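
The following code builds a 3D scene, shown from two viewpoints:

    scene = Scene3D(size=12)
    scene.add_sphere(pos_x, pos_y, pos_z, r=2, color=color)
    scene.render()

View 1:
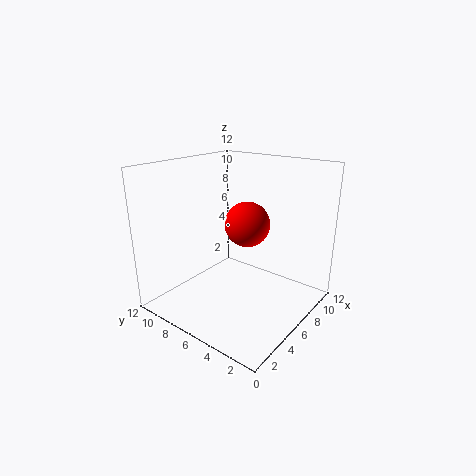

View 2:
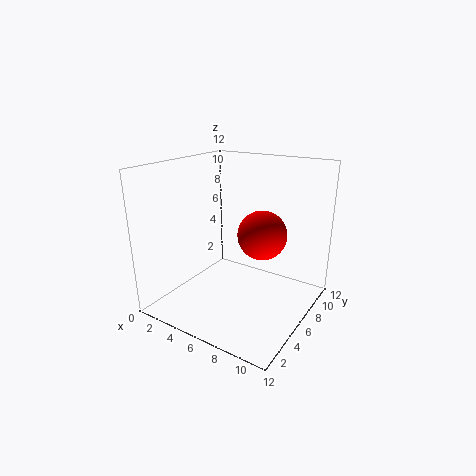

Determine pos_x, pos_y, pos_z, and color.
pos_x = 8, pos_y = 6.5, pos_z = 6.5, color = 'red'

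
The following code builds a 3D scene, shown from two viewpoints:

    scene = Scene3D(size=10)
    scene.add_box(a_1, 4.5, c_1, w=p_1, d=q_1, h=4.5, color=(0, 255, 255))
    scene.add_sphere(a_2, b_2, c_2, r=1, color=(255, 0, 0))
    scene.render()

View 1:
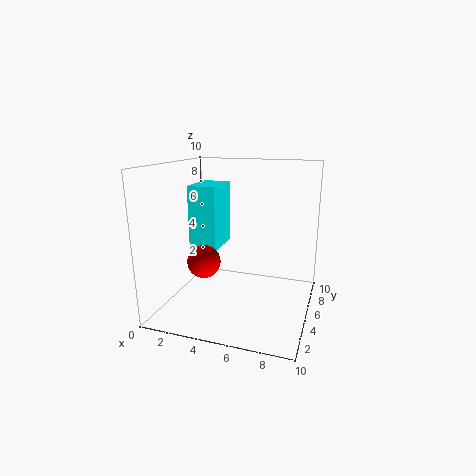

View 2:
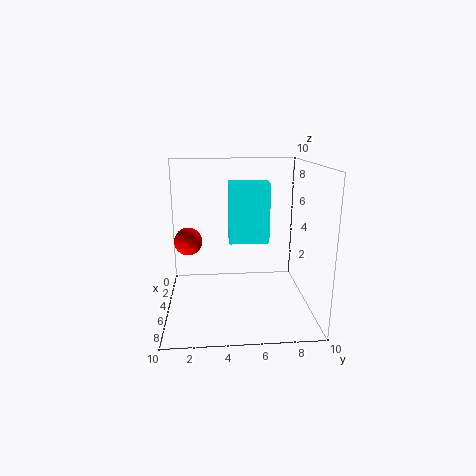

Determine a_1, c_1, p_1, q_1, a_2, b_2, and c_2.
a_1 = 1.5; c_1 = 4; p_1 = 2; q_1 = 3; a_2 = 4; b_2 = 1.5; c_2 = 4.5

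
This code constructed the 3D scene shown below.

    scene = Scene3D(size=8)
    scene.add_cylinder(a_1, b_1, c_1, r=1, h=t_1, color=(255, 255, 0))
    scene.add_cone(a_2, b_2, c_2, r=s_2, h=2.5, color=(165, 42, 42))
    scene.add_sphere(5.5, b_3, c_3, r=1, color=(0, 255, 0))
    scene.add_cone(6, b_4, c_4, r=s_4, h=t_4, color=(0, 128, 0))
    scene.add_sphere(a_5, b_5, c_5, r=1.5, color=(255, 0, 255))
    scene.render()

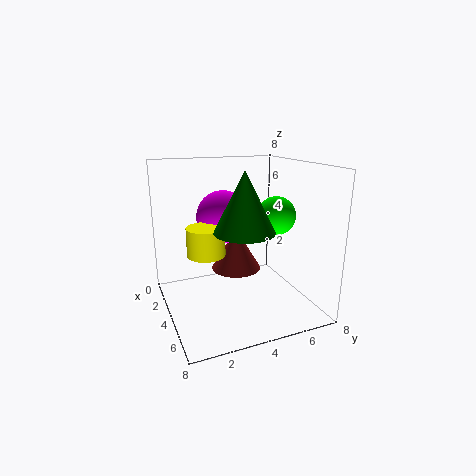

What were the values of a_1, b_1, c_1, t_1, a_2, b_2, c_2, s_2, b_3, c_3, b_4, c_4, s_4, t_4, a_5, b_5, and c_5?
a_1 = 4.5
b_1 = 2
c_1 = 3.5
t_1 = 1.5
a_2 = 2.5
b_2 = 4.5
c_2 = 1.5
s_2 = 1.5
b_3 = 5.5
c_3 = 5.5
b_4 = 3.5
c_4 = 5
s_4 = 1.5
t_4 = 3
a_5 = 3
b_5 = 3.5
c_5 = 5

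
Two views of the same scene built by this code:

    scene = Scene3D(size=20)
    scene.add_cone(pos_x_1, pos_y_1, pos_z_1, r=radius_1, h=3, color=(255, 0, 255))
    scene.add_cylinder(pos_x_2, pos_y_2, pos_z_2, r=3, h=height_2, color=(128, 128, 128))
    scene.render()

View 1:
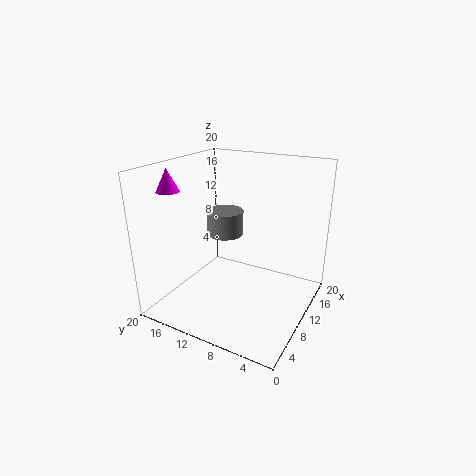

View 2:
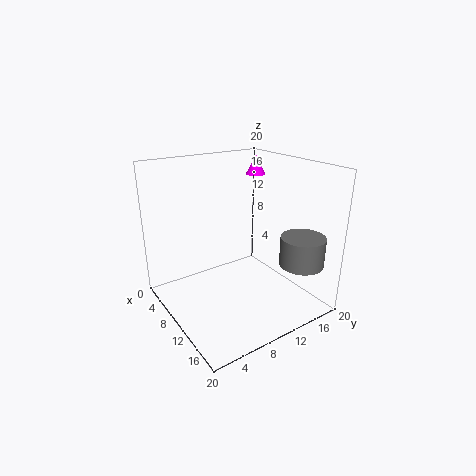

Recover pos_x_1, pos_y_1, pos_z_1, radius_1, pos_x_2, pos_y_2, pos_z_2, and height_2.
pos_x_1 = 4.5; pos_y_1 = 17; pos_z_1 = 17; radius_1 = 1.5; pos_x_2 = 16.5; pos_y_2 = 16; pos_z_2 = 7; height_2 = 4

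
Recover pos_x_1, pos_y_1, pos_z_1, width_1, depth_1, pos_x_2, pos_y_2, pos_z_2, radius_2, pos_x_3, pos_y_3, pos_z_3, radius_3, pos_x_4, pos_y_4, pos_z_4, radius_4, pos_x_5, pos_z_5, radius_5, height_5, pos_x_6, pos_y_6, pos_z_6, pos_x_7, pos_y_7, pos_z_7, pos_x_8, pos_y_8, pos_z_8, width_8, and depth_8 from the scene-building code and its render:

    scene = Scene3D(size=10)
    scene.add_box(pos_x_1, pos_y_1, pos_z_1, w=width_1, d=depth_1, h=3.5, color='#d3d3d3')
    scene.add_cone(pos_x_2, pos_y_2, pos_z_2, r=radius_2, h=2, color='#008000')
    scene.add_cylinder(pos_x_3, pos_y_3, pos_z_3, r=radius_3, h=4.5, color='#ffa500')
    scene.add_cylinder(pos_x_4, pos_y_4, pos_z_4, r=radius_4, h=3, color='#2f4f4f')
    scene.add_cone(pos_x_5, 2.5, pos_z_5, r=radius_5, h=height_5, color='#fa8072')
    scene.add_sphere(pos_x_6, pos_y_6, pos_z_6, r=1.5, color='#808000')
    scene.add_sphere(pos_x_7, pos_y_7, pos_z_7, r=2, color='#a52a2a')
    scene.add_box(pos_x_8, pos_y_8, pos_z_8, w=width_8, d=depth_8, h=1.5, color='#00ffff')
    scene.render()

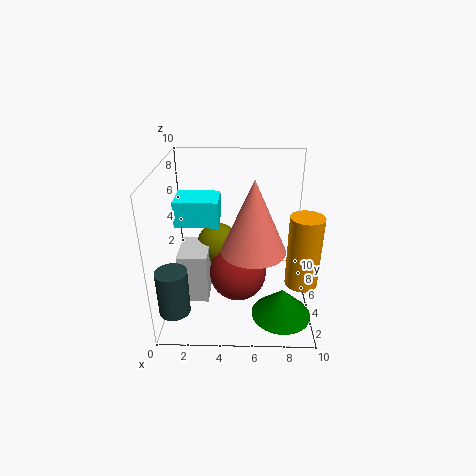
pos_x_1 = 1, pos_y_1 = 3, pos_z_1 = 1, width_1 = 2, depth_1 = 3, pos_x_2 = 8, pos_y_2 = 2.5, pos_z_2 = 0.5, radius_2 = 2, pos_x_3 = 9, pos_y_3 = 2, pos_z_3 = 3.5, radius_3 = 1, pos_x_4 = 1, pos_y_4 = 1.5, pos_z_4 = 1.5, radius_4 = 1, pos_x_5 = 6, pos_z_5 = 5.5, radius_5 = 2, height_5 = 4.5, pos_x_6 = 3.5, pos_y_6 = 6, pos_z_6 = 4, pos_x_7 = 5, pos_y_7 = 4.5, pos_z_7 = 2.5, pos_x_8 = 1.5, pos_y_8 = 1.5, pos_z_8 = 7.5, width_8 = 2.5, depth_8 = 2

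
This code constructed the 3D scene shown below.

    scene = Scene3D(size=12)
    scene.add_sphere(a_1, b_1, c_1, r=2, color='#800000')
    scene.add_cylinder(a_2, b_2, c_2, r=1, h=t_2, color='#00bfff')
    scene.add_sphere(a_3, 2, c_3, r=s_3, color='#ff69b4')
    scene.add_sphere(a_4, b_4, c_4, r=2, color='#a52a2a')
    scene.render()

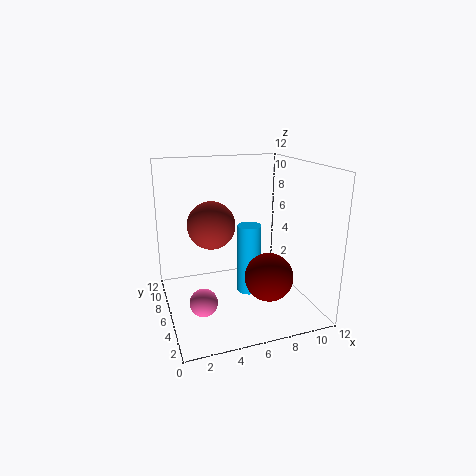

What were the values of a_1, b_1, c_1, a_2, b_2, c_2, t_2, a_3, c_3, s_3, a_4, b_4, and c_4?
a_1 = 8
b_1 = 4
c_1 = 3
a_2 = 7
b_2 = 6
c_2 = 1
t_2 = 6
a_3 = 2
c_3 = 3
s_3 = 1
a_4 = 4
b_4 = 7
c_4 = 7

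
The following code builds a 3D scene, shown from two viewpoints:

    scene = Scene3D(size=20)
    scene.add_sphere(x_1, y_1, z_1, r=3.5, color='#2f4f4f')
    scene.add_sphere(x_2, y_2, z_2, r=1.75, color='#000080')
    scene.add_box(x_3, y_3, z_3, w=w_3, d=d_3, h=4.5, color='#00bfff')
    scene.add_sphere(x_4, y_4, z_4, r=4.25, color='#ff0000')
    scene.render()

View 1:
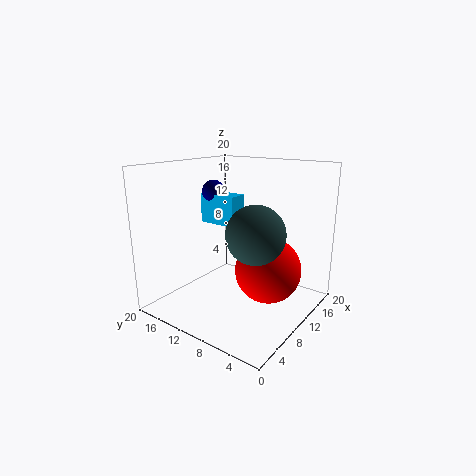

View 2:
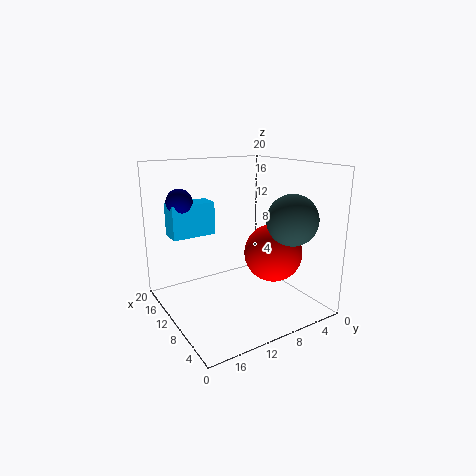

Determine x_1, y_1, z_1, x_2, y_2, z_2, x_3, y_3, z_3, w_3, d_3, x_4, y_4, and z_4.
x_1 = 5.5
y_1 = 4.25
z_1 = 12.75
x_2 = 13.25
y_2 = 17
z_2 = 15.25
x_3 = 12
y_3 = 12.5
z_3 = 10.5
w_3 = 3
d_3 = 6
x_4 = 9
y_4 = 4.5
z_4 = 7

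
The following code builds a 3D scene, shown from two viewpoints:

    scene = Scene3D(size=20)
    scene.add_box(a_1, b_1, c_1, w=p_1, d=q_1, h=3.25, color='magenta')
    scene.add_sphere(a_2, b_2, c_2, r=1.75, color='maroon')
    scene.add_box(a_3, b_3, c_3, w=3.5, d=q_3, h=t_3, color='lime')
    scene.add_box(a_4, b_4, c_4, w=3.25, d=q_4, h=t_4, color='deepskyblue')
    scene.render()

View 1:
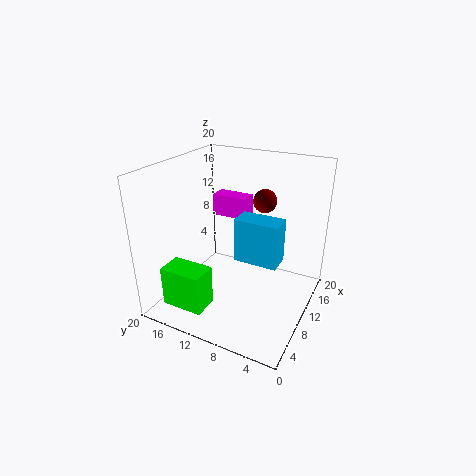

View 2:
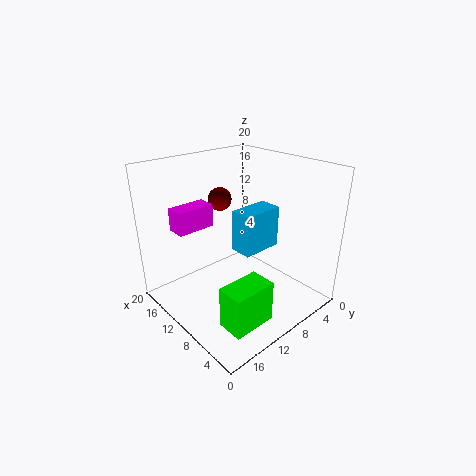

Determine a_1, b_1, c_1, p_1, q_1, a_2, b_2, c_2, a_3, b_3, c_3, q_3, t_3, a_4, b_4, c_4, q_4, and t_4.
a_1 = 14.25
b_1 = 11
c_1 = 10.75
p_1 = 2.75
q_1 = 5.5
a_2 = 15.75
b_2 = 8.5
c_2 = 13.75
a_3 = 1.75
b_3 = 11.5
c_3 = 2
q_3 = 5.75
t_3 = 5.5
a_4 = 8.25
b_4 = 3.75
c_4 = 7.5
q_4 = 6
t_4 = 6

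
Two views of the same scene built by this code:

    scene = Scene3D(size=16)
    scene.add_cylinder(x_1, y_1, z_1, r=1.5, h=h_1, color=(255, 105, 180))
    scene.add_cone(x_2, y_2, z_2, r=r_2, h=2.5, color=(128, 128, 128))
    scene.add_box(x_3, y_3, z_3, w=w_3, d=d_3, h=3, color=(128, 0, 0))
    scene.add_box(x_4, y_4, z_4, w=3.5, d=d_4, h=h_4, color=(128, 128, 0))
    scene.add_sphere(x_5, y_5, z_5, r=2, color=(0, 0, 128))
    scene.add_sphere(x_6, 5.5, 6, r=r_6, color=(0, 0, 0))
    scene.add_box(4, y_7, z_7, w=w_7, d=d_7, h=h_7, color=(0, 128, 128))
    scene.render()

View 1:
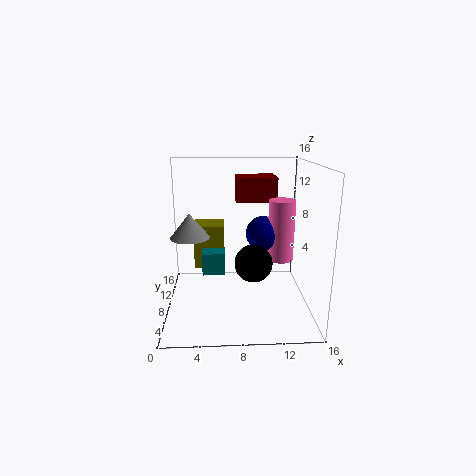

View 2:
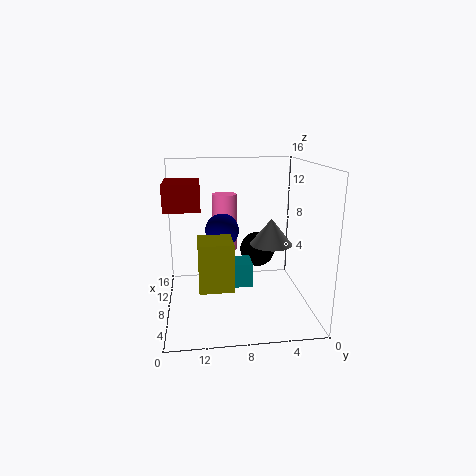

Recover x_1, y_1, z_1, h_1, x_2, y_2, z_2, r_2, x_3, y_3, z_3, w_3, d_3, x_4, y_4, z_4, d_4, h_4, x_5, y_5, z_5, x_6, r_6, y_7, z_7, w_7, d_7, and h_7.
x_1 = 13
y_1 = 9
z_1 = 5
h_1 = 7
x_2 = 3
y_2 = 5.5
z_2 = 9
r_2 = 2
x_3 = 8
y_3 = 12
z_3 = 11
w_3 = 5
d_3 = 4
x_4 = 3
y_4 = 9
z_4 = 4
d_4 = 3.5
h_4 = 5
x_5 = 11
y_5 = 9.5
z_5 = 8
x_6 = 9.5
r_6 = 2
y_7 = 7
z_7 = 4
w_7 = 2.5
d_7 = 4
h_7 = 2.5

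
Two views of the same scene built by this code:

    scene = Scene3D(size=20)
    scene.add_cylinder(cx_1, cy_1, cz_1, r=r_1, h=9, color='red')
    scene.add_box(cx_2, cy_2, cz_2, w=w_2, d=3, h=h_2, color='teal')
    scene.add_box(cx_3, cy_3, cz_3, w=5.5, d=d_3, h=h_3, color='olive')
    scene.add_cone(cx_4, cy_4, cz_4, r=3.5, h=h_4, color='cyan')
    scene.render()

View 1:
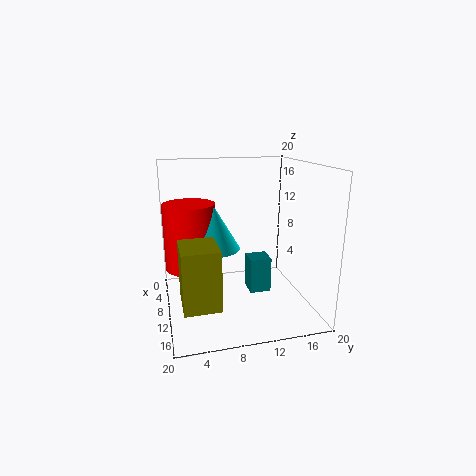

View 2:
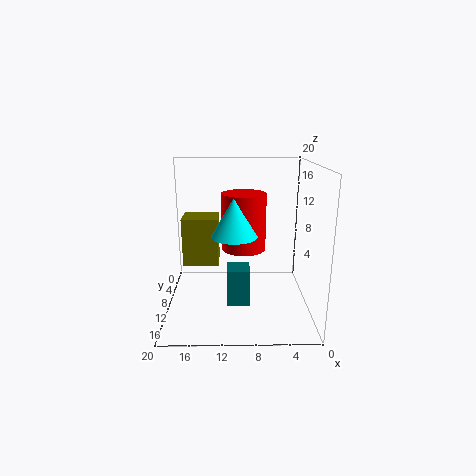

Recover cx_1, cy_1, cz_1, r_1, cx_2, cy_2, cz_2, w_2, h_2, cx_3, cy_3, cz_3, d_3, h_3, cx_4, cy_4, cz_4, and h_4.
cx_1 = 9, cy_1 = 3.5, cz_1 = 6, r_1 = 3.5, cx_2 = 8.5, cy_2 = 11.5, cz_2 = 2, w_2 = 3, h_2 = 5, cx_3 = 13, cy_3 = 1.5, cz_3 = 4, d_3 = 4.5, h_3 = 7.5, cx_4 = 10.5, cy_4 = 6.5, cz_4 = 9, h_4 = 6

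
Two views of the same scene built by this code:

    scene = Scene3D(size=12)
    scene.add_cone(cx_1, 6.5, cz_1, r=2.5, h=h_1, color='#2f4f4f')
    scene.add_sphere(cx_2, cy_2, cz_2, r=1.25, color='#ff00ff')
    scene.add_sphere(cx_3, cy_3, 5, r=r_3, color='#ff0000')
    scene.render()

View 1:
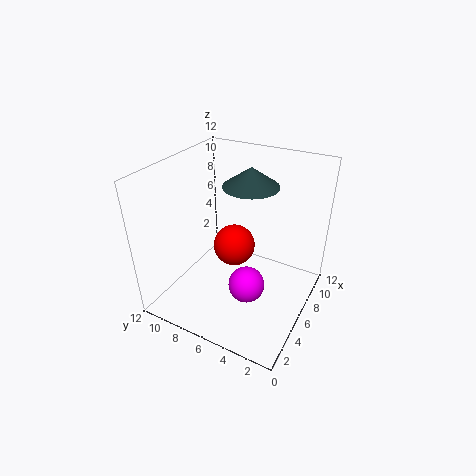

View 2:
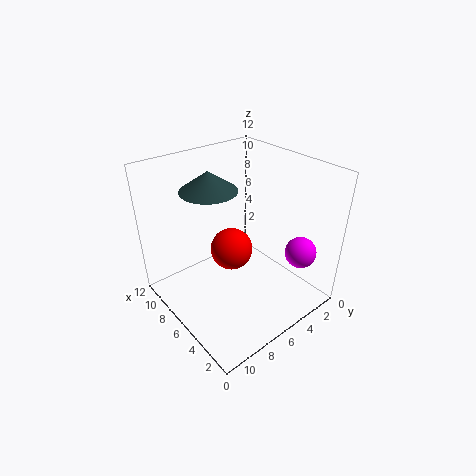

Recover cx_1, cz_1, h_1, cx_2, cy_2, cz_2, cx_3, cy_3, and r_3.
cx_1 = 9.25
cz_1 = 9.25
h_1 = 1.75
cx_2 = 1.75
cy_2 = 3
cz_2 = 5.5
cx_3 = 6.25
cy_3 = 6.5
r_3 = 1.75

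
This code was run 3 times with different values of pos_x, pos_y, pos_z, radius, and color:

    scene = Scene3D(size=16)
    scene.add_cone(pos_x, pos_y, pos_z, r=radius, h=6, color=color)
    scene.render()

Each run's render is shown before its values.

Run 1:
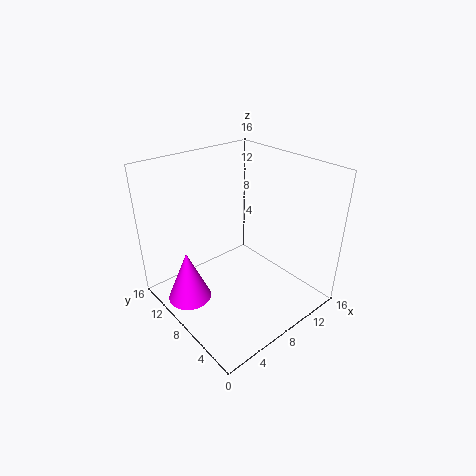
pos_x = 3
pos_y = 11
pos_z = 0.5
radius = 2.5
color = 'magenta'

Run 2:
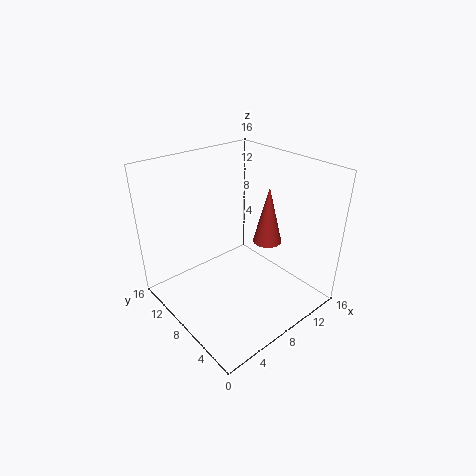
pos_x = 9.5
pos_y = 5
pos_z = 8.5
radius = 1.5
color = 'brown'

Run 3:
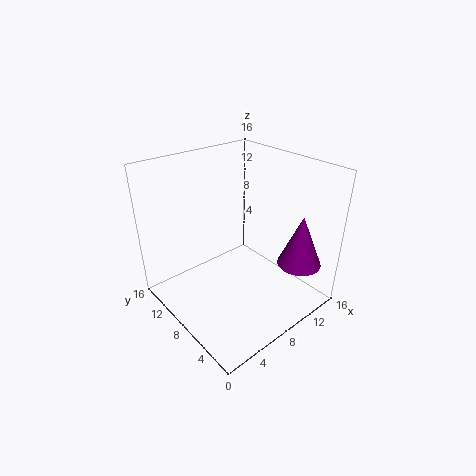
pos_x = 13.5
pos_y = 3.5
pos_z = 4.5
radius = 2.5
color = 'purple'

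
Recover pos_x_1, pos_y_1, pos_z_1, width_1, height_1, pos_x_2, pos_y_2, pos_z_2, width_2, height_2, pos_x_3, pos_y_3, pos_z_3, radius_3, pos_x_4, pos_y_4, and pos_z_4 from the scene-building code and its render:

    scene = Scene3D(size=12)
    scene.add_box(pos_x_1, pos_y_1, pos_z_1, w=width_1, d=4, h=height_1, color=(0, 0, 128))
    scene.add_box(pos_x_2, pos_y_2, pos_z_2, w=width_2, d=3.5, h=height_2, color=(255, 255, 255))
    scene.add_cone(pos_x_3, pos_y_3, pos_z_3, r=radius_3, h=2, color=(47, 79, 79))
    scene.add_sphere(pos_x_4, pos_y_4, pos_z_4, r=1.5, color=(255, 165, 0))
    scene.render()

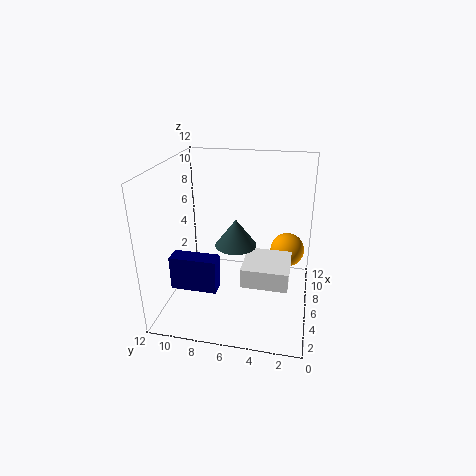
pos_x_1 = 4
pos_y_1 = 7.5
pos_z_1 = 1.5
width_1 = 1.5
height_1 = 3
pos_x_2 = 2
pos_y_2 = 1.5
pos_z_2 = 4
width_2 = 3.5
height_2 = 1.5
pos_x_3 = 3
pos_y_3 = 5.5
pos_z_3 = 7
radius_3 = 1.5
pos_x_4 = 8.5
pos_y_4 = 2
pos_z_4 = 4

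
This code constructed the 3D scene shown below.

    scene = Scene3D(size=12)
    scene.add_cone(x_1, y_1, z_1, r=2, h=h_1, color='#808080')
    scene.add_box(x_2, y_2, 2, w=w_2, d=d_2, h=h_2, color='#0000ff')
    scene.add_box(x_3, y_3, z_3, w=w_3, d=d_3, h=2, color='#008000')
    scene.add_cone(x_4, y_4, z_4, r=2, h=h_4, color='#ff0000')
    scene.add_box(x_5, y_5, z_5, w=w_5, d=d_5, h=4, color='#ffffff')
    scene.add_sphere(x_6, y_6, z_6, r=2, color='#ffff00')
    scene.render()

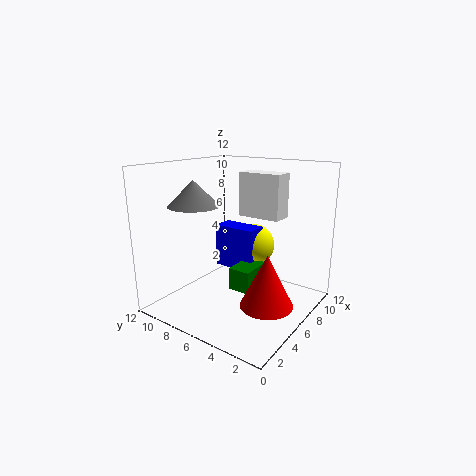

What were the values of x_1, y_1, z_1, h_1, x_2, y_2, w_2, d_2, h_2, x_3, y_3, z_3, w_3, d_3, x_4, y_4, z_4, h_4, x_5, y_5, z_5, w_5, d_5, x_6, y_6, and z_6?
x_1 = 3; y_1 = 8; z_1 = 9; h_1 = 2; x_2 = 8; y_2 = 6; w_2 = 2; d_2 = 4; h_2 = 4; x_3 = 6; y_3 = 5; z_3 = 1; w_3 = 3; d_3 = 2; x_4 = 4; y_4 = 2; z_4 = 2; h_4 = 4; x_5 = 9; y_5 = 4; z_5 = 7; w_5 = 2; d_5 = 4; x_6 = 10; y_6 = 7; z_6 = 4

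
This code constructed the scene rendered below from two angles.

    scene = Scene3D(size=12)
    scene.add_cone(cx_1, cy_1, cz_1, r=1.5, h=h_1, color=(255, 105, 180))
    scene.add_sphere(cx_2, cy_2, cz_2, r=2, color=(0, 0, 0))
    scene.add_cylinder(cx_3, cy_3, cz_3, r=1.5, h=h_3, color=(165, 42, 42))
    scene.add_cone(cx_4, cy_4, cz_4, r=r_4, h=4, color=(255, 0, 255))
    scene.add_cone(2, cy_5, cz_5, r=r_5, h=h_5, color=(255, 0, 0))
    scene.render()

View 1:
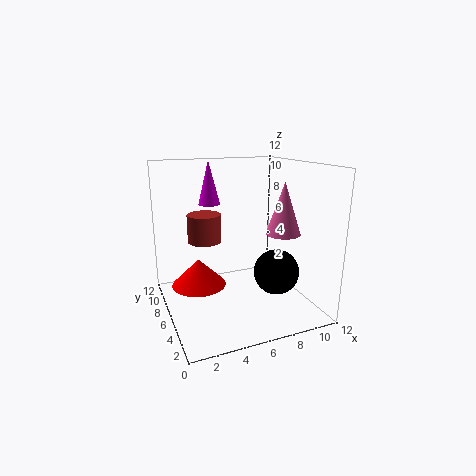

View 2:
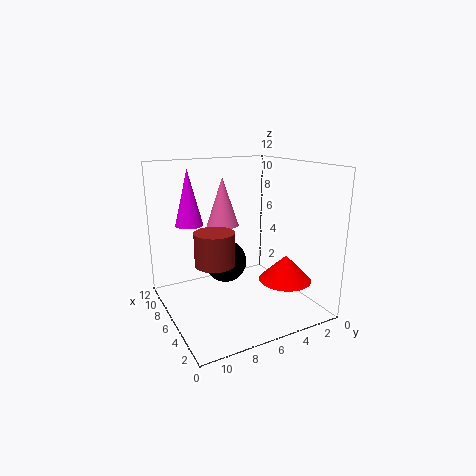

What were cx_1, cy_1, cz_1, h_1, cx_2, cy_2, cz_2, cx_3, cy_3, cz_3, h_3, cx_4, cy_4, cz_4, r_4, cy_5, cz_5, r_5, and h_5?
cx_1 = 10
cy_1 = 5.5
cz_1 = 6
h_1 = 4.5
cx_2 = 9.5
cy_2 = 5.5
cz_2 = 2.5
cx_3 = 4
cy_3 = 9
cz_3 = 5
h_3 = 2.5
cx_4 = 5
cy_4 = 10.5
cz_4 = 8
r_4 = 1
cy_5 = 4
cz_5 = 3.5
r_5 = 2
h_5 = 2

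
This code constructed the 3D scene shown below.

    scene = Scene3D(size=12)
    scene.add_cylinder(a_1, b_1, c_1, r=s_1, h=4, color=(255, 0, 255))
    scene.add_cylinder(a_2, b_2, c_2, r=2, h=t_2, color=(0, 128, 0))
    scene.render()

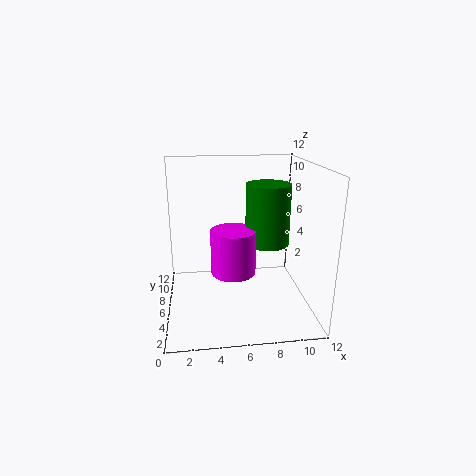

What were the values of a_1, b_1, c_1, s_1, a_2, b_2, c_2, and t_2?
a_1 = 5.75
b_1 = 7.25
c_1 = 2.25
s_1 = 2
a_2 = 9
b_2 = 8.25
c_2 = 4.5
t_2 = 5.5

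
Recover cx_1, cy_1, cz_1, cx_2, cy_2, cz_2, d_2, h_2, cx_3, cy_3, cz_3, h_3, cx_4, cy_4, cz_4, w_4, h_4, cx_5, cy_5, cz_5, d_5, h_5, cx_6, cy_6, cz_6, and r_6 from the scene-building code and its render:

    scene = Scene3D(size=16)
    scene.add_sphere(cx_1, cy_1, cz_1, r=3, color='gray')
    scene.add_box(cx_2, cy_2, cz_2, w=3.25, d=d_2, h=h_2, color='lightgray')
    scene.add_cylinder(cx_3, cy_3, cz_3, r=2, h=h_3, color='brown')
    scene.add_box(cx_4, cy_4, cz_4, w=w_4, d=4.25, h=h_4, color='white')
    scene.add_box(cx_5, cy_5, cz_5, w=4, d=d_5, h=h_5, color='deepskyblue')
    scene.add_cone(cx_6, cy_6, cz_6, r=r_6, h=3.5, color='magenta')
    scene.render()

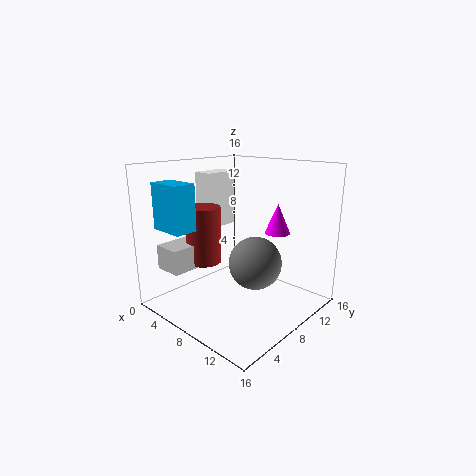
cx_1 = 9.5
cy_1 = 9.25
cz_1 = 5
cx_2 = 1.5
cy_2 = 1.75
cz_2 = 4.5
d_2 = 5.25
h_2 = 2.75
cx_3 = 4.25
cy_3 = 6.25
cz_3 = 4.75
h_3 = 6.5
cx_4 = 0.25
cy_4 = 8.75
cz_4 = 7.75
w_4 = 2.5
h_4 = 6.75
cx_5 = 1.75
cy_5 = 1.5
cz_5 = 9.25
d_5 = 2.5
h_5 = 5
cx_6 = 9.75
cy_6 = 13
cz_6 = 7.75
r_6 = 1.5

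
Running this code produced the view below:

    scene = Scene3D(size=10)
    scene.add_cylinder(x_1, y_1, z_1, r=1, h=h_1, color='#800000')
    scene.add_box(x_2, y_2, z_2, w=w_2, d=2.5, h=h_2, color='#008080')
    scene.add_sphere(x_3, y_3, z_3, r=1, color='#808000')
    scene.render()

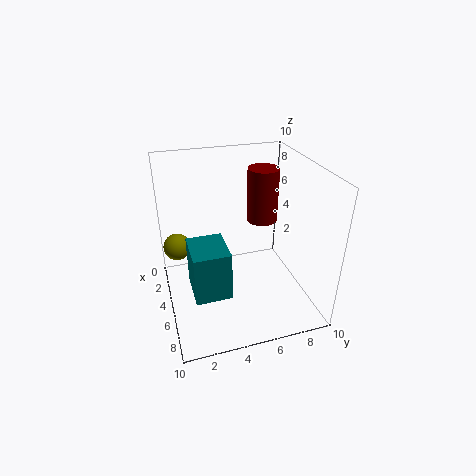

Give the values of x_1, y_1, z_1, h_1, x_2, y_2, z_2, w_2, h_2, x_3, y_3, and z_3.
x_1 = 5.5
y_1 = 6.5
z_1 = 6.5
h_1 = 3.5
x_2 = 4
y_2 = 1.5
z_2 = 1.5
w_2 = 3
h_2 = 3.5
x_3 = 2.5
y_3 = 1
z_3 = 3.5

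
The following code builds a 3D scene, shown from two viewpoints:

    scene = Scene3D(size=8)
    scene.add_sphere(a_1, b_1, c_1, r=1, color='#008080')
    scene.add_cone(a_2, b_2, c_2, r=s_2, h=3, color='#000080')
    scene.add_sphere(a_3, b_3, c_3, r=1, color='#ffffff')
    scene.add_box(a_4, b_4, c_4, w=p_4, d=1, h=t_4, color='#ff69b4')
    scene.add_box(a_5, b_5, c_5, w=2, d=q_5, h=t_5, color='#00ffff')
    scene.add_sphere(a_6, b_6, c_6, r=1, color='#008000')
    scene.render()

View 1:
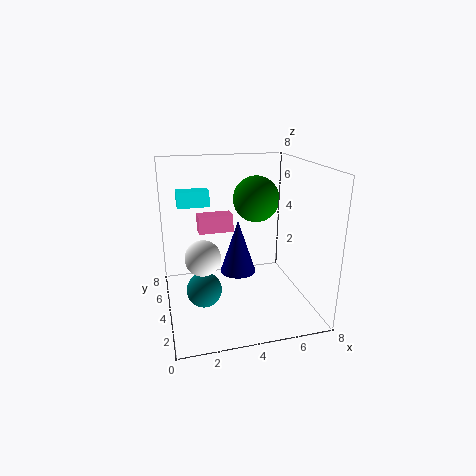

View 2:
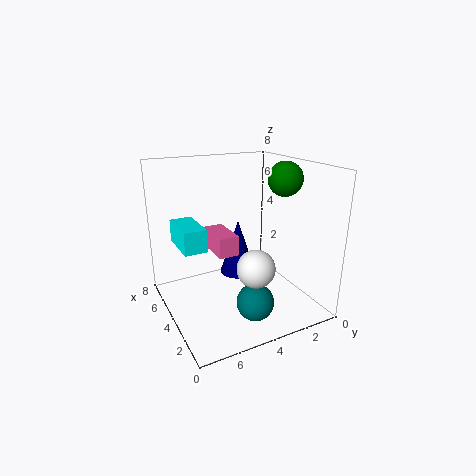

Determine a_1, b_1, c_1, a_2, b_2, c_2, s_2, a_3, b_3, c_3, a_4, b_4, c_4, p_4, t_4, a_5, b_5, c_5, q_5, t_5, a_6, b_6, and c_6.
a_1 = 2
b_1 = 4
c_1 = 1
a_2 = 4
b_2 = 4
c_2 = 2
s_2 = 1
a_3 = 2
b_3 = 4
c_3 = 3
a_4 = 2
b_4 = 5
c_4 = 4
p_4 = 2
t_4 = 1
a_5 = 1
b_5 = 7
c_5 = 5
q_5 = 1
t_5 = 1
a_6 = 4
b_6 = 1
c_6 = 7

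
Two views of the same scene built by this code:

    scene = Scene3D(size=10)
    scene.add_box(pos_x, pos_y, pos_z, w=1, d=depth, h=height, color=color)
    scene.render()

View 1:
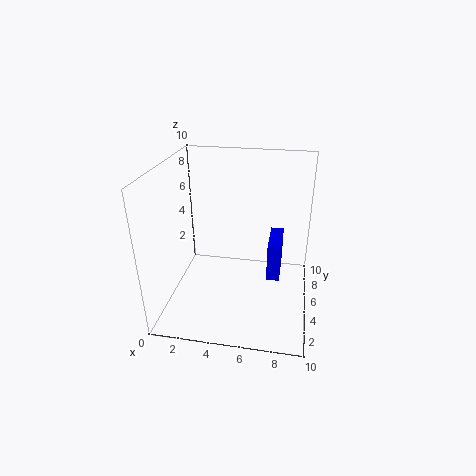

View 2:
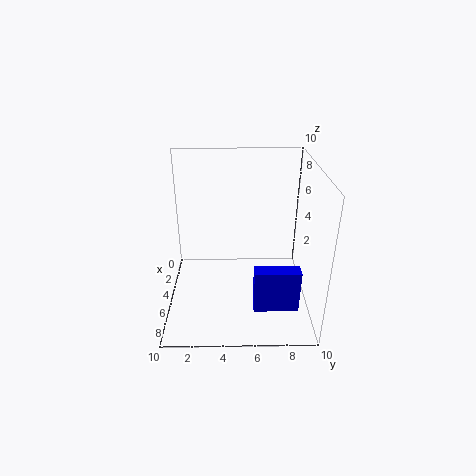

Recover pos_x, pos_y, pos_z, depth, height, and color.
pos_x = 7, pos_y = 6, pos_z = 1, depth = 3, height = 3, color = 'blue'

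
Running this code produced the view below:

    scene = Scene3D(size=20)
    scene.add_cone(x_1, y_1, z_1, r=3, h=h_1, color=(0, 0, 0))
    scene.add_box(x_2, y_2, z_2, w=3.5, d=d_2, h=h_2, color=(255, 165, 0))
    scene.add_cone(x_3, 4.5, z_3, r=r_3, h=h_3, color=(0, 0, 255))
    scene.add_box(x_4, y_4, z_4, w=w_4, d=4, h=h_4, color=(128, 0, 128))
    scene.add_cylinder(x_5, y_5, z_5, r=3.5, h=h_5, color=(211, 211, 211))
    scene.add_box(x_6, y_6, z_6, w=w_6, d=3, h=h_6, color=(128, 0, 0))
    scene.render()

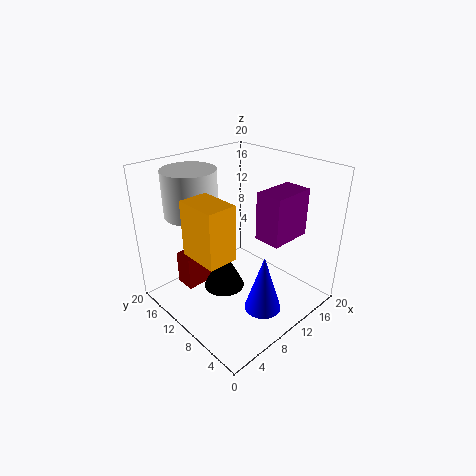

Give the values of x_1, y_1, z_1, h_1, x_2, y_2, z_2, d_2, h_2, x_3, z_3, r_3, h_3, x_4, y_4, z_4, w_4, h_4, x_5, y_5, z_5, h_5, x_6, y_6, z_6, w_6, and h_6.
x_1 = 9, y_1 = 12, z_1 = 1.5, h_1 = 6, x_2 = 0.5, y_2 = 4, z_2 = 12, d_2 = 5, h_2 = 6.5, x_3 = 9.5, z_3 = 1.5, r_3 = 2.5, h_3 = 8, x_4 = 13, y_4 = 5.5, z_4 = 9, w_4 = 6.5, h_4 = 7, x_5 = 5, y_5 = 13.5, z_5 = 14, h_5 = 6, x_6 = 4.5, y_6 = 14.5, z_6 = 1.5, w_6 = 6, h_6 = 5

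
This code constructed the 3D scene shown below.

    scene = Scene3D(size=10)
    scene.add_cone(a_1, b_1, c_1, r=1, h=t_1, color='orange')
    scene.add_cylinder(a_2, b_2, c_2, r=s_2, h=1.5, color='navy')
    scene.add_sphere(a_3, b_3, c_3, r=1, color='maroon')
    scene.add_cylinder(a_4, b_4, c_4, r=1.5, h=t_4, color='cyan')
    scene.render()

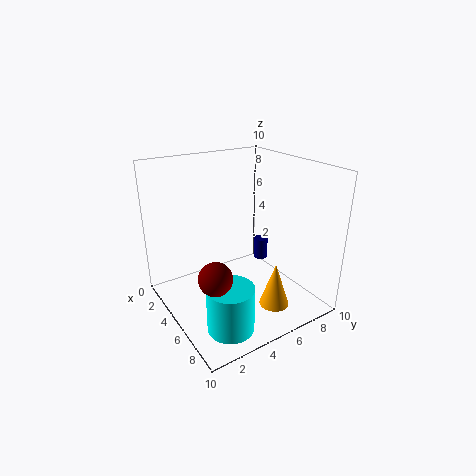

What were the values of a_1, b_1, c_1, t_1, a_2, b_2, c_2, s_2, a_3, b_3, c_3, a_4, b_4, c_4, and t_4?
a_1 = 8
b_1 = 6
c_1 = 1
t_1 = 3
a_2 = 5
b_2 = 7
c_2 = 3
s_2 = 0.5
a_3 = 8
b_3 = 1.5
c_3 = 4.5
a_4 = 8
b_4 = 2.5
c_4 = 0.5
t_4 = 3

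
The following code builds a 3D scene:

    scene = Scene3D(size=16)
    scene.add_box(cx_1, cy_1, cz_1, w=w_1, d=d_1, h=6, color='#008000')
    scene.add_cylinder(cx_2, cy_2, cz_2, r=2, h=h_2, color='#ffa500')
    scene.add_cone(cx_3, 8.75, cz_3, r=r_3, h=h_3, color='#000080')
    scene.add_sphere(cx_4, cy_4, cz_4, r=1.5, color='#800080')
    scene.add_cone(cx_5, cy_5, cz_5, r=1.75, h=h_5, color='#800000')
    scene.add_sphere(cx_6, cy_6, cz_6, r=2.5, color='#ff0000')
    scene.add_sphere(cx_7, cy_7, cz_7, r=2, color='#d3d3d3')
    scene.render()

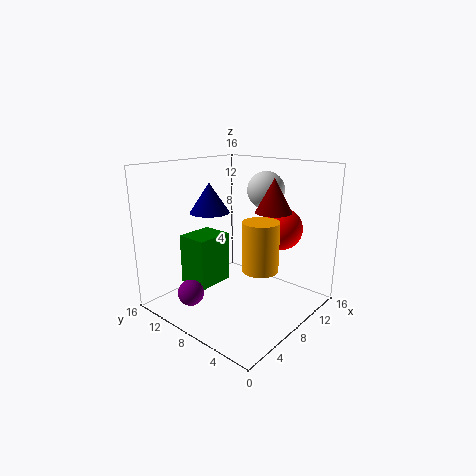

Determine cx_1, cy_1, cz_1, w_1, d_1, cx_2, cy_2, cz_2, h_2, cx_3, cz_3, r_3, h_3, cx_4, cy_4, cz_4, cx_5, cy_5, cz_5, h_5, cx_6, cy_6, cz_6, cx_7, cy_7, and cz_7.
cx_1 = 5.25
cy_1 = 11
cz_1 = 1.5
w_1 = 4.5
d_1 = 3.75
cx_2 = 8.5
cy_2 = 5.25
cz_2 = 4.75
h_2 = 5.5
cx_3 = 4.5
cz_3 = 11.5
r_3 = 2
h_3 = 3
cx_4 = 4
cy_4 = 11.75
cz_4 = 1.5
cx_5 = 7
cy_5 = 2.75
cz_5 = 12
h_5 = 3.25
cx_6 = 13.25
cy_6 = 5.75
cz_6 = 8.25
cx_7 = 10.25
cy_7 = 6
cz_7 = 13.25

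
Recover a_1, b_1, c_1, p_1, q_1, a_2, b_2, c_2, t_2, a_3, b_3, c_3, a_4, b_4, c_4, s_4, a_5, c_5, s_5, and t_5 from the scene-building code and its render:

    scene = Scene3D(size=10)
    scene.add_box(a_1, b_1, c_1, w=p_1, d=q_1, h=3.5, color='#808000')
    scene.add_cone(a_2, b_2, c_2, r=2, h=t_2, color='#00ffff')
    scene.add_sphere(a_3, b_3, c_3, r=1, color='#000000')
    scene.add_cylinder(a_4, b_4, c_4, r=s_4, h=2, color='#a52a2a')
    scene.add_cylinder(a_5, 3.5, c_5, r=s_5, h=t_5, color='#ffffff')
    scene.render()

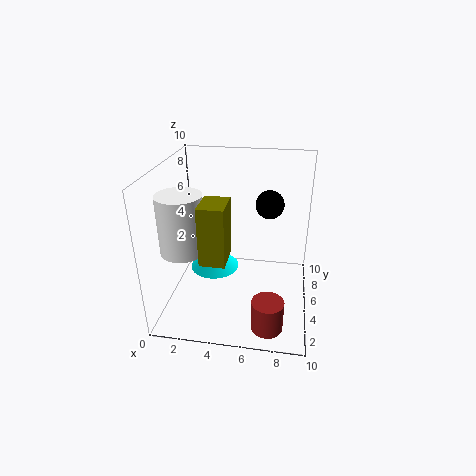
a_1 = 3.5; b_1 = 0.5; c_1 = 5.5; p_1 = 1.5; q_1 = 2; a_2 = 2.5; b_2 = 8; c_2 = 0.5; t_2 = 1.5; a_3 = 7; b_3 = 6.5; c_3 = 7; a_4 = 7.5; b_4 = 1; c_4 = 1; s_4 = 1; a_5 = 1.5; c_5 = 4.5; s_5 = 1.5; t_5 = 4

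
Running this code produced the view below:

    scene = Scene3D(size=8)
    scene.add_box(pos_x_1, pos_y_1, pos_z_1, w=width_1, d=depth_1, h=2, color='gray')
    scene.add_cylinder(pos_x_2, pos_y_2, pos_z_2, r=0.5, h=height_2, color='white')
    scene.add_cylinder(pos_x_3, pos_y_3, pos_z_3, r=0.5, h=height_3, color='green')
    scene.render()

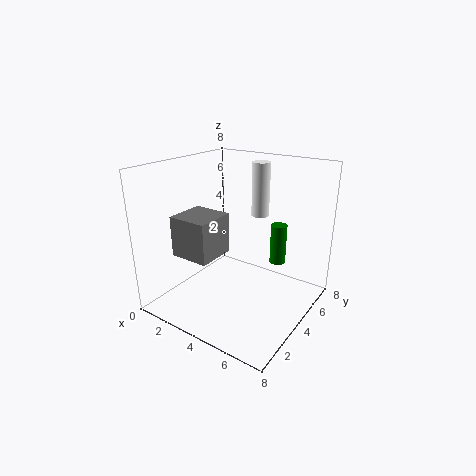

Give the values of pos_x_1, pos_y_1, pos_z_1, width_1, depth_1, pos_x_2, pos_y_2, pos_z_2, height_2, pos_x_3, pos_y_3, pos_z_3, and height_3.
pos_x_1 = 2.5; pos_y_1 = 0.5; pos_z_1 = 4; width_1 = 2; depth_1 = 2; pos_x_2 = 4.5; pos_y_2 = 5.5; pos_z_2 = 5; height_2 = 3; pos_x_3 = 5; pos_y_3 = 7; pos_z_3 = 1.5; height_3 = 2.5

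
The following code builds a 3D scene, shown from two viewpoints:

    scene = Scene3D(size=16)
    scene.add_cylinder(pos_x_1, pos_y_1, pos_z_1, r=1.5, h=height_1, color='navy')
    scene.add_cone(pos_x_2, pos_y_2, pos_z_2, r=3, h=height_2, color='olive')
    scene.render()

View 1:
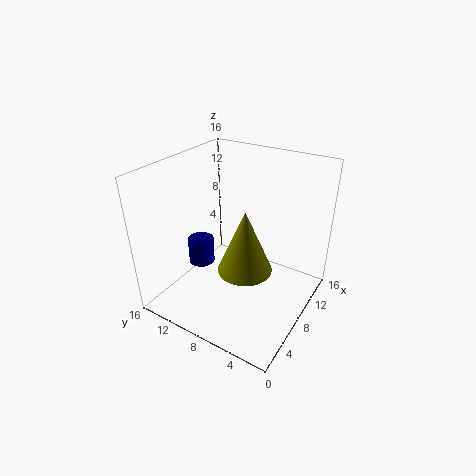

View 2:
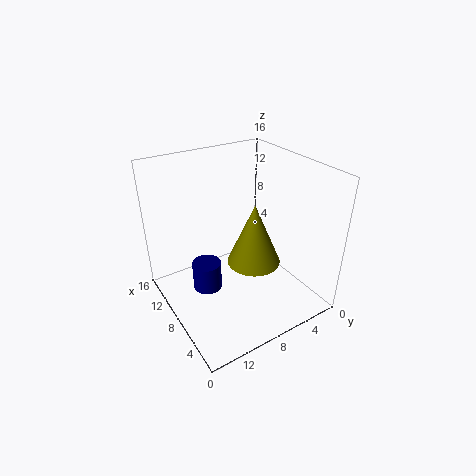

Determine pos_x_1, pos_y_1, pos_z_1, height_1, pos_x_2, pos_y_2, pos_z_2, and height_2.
pos_x_1 = 7, pos_y_1 = 12.5, pos_z_1 = 4, height_1 = 3, pos_x_2 = 7, pos_y_2 = 6.5, pos_z_2 = 5, height_2 = 7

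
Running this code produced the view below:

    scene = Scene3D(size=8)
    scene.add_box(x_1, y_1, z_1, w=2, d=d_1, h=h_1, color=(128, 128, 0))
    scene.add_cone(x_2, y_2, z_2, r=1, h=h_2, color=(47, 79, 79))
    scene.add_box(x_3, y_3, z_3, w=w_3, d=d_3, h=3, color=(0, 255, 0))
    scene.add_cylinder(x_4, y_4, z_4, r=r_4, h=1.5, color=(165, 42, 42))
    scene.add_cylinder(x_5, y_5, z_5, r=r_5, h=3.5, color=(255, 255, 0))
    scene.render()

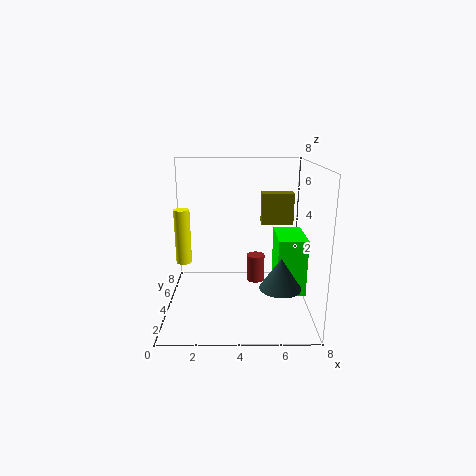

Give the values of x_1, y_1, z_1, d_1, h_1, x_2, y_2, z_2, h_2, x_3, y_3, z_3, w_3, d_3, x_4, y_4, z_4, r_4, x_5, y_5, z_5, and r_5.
x_1 = 5.5; y_1 = 6.5; z_1 = 4; d_1 = 1; h_1 = 2; x_2 = 6; y_2 = 1; z_2 = 2.5; h_2 = 1.5; x_3 = 6; y_3 = 2; z_3 = 1.5; w_3 = 1.5; d_3 = 2.5; x_4 = 5; y_4 = 4; z_4 = 1.5; r_4 = 0.5; x_5 = 0.5; y_5 = 6.5; z_5 = 1.5; r_5 = 0.5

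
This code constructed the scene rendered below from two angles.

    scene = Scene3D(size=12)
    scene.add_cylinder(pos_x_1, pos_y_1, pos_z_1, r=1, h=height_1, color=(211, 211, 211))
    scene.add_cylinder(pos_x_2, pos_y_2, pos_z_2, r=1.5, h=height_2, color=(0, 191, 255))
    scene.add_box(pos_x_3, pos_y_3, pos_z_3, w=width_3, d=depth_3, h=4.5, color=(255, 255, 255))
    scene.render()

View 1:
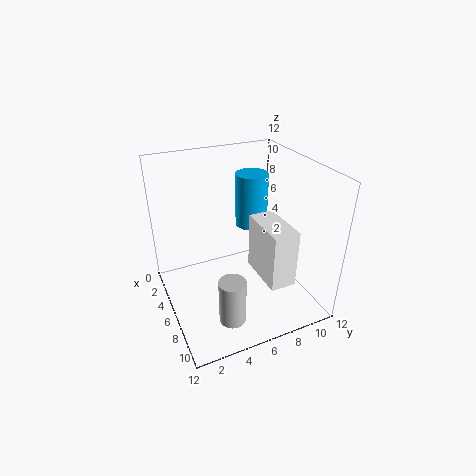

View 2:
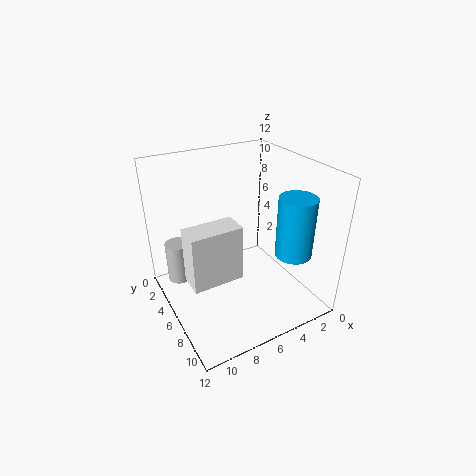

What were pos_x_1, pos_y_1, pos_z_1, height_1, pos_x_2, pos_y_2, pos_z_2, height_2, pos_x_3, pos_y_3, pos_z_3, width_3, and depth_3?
pos_x_1 = 10.5
pos_y_1 = 3.5
pos_z_1 = 2
height_1 = 3.5
pos_x_2 = 2.5
pos_y_2 = 9
pos_z_2 = 5
height_2 = 5
pos_x_3 = 7
pos_y_3 = 6.5
pos_z_3 = 4
width_3 = 4
depth_3 = 2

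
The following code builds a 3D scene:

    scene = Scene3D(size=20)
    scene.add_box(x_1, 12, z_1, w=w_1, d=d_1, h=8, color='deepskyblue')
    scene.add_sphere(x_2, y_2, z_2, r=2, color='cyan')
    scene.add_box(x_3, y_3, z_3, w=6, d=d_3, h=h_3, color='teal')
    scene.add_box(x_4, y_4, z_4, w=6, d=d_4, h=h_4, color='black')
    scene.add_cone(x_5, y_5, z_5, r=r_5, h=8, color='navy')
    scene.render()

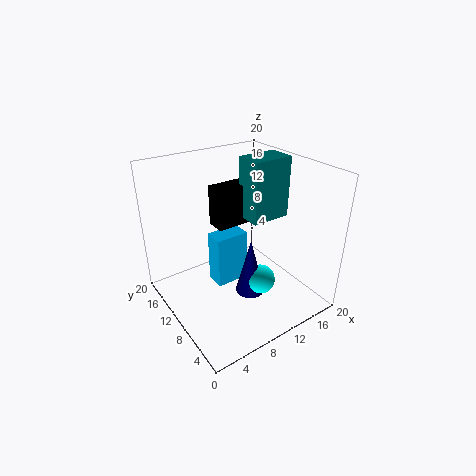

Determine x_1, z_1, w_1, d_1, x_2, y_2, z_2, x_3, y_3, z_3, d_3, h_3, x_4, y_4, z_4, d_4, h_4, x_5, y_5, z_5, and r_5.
x_1 = 8; z_1 = 1; w_1 = 5; d_1 = 3; x_2 = 11; y_2 = 6; z_2 = 5; x_3 = 13; y_3 = 10; z_3 = 11; d_3 = 4; h_3 = 9; x_4 = 9; y_4 = 13; z_4 = 10; d_4 = 3; h_4 = 6; x_5 = 10; y_5 = 7; z_5 = 3; r_5 = 2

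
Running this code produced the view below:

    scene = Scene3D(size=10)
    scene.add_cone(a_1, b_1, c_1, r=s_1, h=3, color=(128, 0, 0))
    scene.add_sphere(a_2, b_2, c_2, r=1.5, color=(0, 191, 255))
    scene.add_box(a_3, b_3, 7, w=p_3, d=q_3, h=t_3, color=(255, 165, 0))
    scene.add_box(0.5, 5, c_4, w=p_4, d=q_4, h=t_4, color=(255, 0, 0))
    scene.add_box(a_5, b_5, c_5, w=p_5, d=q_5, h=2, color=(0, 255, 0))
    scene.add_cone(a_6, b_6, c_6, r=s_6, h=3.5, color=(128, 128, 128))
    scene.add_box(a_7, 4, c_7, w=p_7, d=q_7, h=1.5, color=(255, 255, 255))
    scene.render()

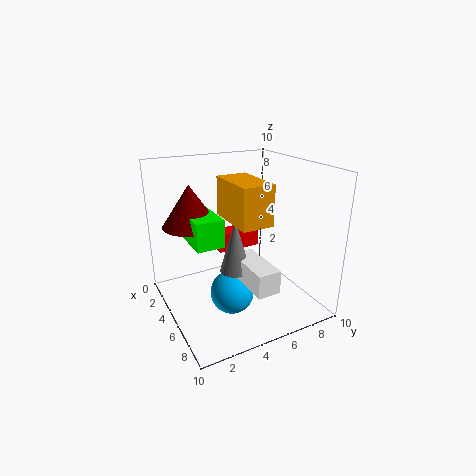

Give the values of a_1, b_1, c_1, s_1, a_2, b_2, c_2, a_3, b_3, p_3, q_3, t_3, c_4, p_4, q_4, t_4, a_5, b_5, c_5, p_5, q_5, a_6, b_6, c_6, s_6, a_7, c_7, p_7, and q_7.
a_1 = 2.5, b_1 = 2.5, c_1 = 5.5, s_1 = 2, a_2 = 6, b_2 = 4, c_2 = 1.5, a_3 = 5, b_3 = 3.5, p_3 = 3.5, q_3 = 2, t_3 = 2.5, c_4 = 2.5, p_4 = 1.5, q_4 = 3.5, t_4 = 1.5, a_5 = 1.5, b_5 = 2, c_5 = 4.5, p_5 = 3.5, q_5 = 2, a_6 = 6.5, b_6 = 4, c_6 = 3.5, s_6 = 1, a_7 = 6, c_7 = 3, p_7 = 3.5, q_7 = 1.5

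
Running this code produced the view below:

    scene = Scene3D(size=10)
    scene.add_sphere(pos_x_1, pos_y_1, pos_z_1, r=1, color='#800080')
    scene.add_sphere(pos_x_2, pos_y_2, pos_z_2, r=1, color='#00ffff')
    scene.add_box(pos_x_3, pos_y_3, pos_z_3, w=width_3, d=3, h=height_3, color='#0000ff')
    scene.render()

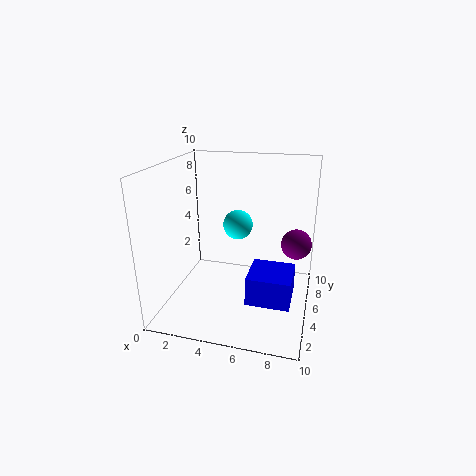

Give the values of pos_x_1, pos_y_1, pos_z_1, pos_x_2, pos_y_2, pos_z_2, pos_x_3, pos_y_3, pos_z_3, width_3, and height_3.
pos_x_1 = 9
pos_y_1 = 5
pos_z_1 = 5
pos_x_2 = 5
pos_y_2 = 5
pos_z_2 = 6
pos_x_3 = 6
pos_y_3 = 3
pos_z_3 = 1
width_3 = 3
height_3 = 2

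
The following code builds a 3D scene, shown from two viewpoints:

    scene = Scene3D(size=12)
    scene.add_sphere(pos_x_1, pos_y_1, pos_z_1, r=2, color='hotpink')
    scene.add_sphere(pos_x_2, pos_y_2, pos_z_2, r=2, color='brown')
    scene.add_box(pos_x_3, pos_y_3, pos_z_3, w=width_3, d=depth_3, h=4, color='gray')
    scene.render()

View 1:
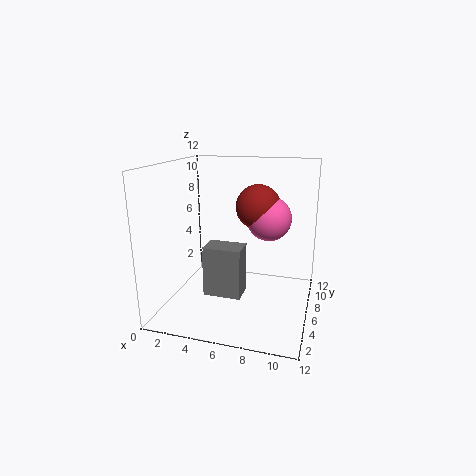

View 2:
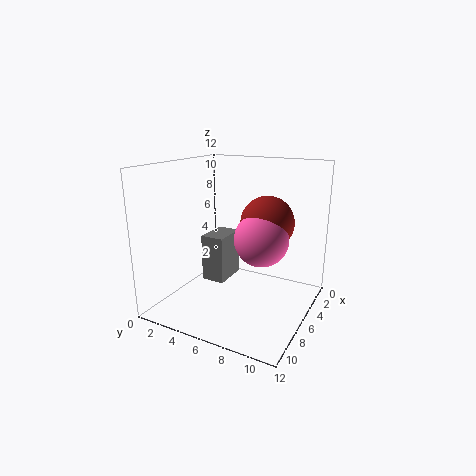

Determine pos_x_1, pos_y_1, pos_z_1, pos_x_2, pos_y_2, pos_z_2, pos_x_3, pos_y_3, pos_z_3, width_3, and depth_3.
pos_x_1 = 8
pos_y_1 = 9
pos_z_1 = 7
pos_x_2 = 7
pos_y_2 = 9
pos_z_2 = 8
pos_x_3 = 4
pos_y_3 = 3
pos_z_3 = 2
width_3 = 3
depth_3 = 2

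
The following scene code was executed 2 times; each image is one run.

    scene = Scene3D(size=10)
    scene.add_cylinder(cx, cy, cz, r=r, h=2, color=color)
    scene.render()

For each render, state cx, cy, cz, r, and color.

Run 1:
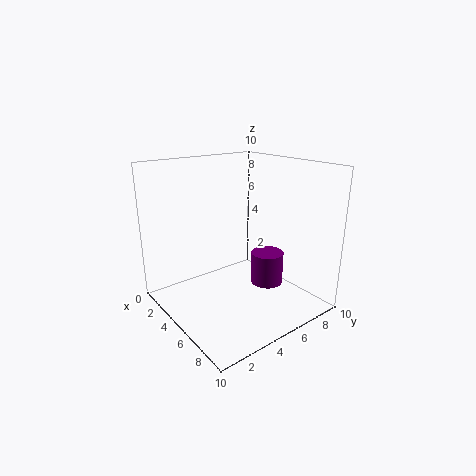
cx = 8, cy = 5, cz = 3, r = 1, color = 'purple'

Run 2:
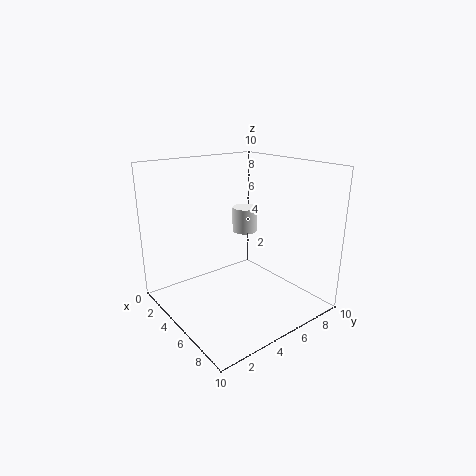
cx = 2, cy = 8, cz = 4, r = 1, color = 'white'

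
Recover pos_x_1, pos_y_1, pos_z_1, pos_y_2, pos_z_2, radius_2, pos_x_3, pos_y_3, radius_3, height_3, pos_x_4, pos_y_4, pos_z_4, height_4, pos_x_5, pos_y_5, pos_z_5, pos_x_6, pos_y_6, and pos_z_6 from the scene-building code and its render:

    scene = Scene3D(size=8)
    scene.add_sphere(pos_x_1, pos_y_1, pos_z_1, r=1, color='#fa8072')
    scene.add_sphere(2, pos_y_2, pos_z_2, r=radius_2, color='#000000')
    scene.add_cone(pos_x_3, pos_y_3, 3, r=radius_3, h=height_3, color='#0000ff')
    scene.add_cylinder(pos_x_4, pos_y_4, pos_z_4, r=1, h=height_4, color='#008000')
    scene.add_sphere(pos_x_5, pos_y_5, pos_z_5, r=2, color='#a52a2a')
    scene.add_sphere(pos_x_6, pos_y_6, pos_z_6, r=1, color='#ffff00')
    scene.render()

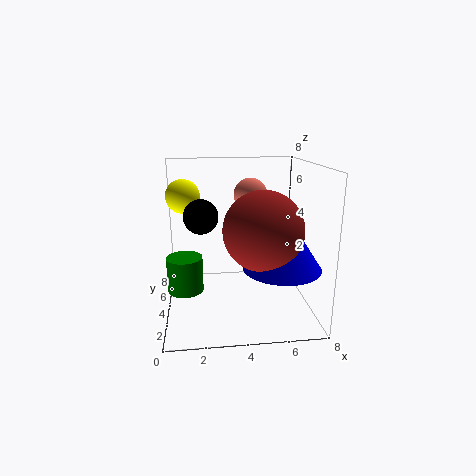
pos_x_1 = 5; pos_y_1 = 6; pos_z_1 = 6; pos_y_2 = 5; pos_z_2 = 5; radius_2 = 1; pos_x_3 = 6; pos_y_3 = 2; radius_3 = 2; height_3 = 3; pos_x_4 = 1; pos_y_4 = 4; pos_z_4 = 1; height_4 = 2; pos_x_5 = 5; pos_y_5 = 2; pos_z_5 = 5; pos_x_6 = 1; pos_y_6 = 6; pos_z_6 = 6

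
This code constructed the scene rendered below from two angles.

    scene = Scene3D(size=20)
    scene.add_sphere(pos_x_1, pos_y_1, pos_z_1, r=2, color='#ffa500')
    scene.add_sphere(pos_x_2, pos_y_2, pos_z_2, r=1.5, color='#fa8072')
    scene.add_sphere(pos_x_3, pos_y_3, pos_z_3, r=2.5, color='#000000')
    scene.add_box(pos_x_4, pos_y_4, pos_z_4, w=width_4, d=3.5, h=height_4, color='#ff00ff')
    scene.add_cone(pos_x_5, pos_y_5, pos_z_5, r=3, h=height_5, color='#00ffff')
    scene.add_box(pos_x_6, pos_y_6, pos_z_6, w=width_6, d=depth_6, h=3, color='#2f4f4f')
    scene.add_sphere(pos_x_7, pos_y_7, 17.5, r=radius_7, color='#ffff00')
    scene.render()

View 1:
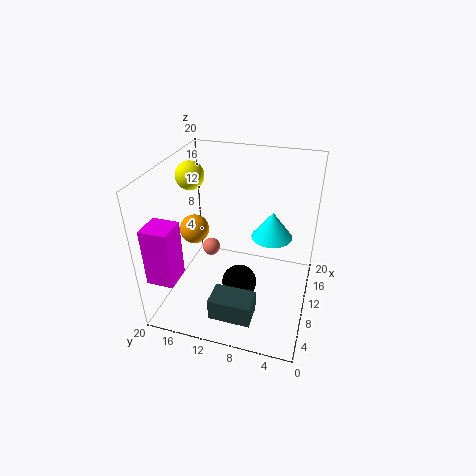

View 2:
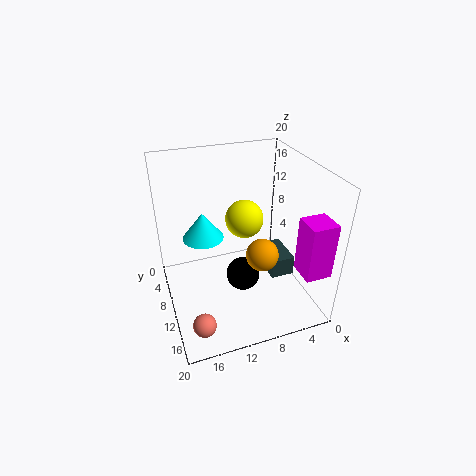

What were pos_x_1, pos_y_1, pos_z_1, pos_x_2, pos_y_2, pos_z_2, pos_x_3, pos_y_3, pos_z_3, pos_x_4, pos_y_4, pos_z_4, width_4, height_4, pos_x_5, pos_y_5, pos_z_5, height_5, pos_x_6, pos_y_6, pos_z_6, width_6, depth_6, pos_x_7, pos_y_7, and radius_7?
pos_x_1 = 9, pos_y_1 = 16, pos_z_1 = 11, pos_x_2 = 17, pos_y_2 = 17, pos_z_2 = 2.5, pos_x_3 = 9, pos_y_3 = 9.5, pos_z_3 = 3, pos_x_4 = 0.5, pos_y_4 = 15.5, pos_z_4 = 7.5, width_4 = 3.5, height_4 = 7.5, pos_x_5 = 14, pos_y_5 = 6, pos_z_5 = 8.5, height_5 = 4, pos_x_6 = 1.5, pos_y_6 = 6, pos_z_6 = 2.5, width_6 = 3.5, depth_6 = 5.5, pos_x_7 = 12, pos_y_7 = 17.5, radius_7 = 2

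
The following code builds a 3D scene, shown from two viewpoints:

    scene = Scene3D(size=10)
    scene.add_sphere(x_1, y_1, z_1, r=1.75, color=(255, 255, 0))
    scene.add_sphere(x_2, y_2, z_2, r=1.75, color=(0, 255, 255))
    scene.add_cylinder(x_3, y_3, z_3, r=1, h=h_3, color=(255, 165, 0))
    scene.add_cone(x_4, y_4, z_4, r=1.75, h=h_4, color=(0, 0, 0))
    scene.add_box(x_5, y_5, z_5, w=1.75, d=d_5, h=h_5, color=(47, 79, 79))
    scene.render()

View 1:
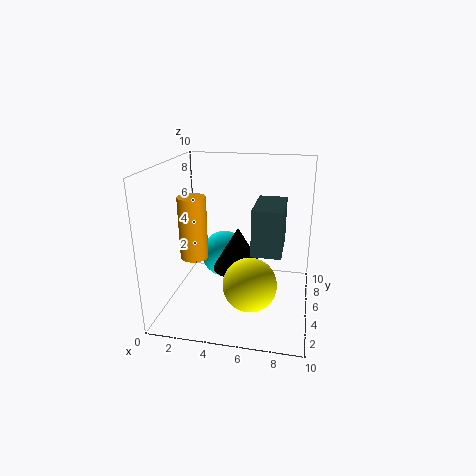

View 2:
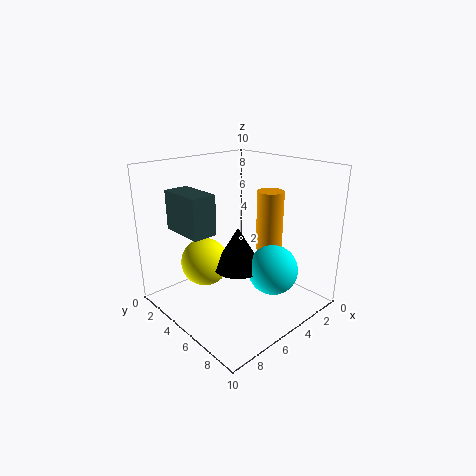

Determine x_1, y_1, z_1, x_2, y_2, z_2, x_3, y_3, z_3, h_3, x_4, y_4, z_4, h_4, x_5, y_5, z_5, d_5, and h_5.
x_1 = 6.25
y_1 = 2.75
z_1 = 2.75
x_2 = 3.5
y_2 = 7
z_2 = 2.75
x_3 = 1.75
y_3 = 5
z_3 = 3.25
h_3 = 4.5
x_4 = 5
y_4 = 5
z_4 = 2.75
h_4 = 3
x_5 = 6.5
y_5 = 1.25
z_5 = 5.5
d_5 = 3.25
h_5 = 2.75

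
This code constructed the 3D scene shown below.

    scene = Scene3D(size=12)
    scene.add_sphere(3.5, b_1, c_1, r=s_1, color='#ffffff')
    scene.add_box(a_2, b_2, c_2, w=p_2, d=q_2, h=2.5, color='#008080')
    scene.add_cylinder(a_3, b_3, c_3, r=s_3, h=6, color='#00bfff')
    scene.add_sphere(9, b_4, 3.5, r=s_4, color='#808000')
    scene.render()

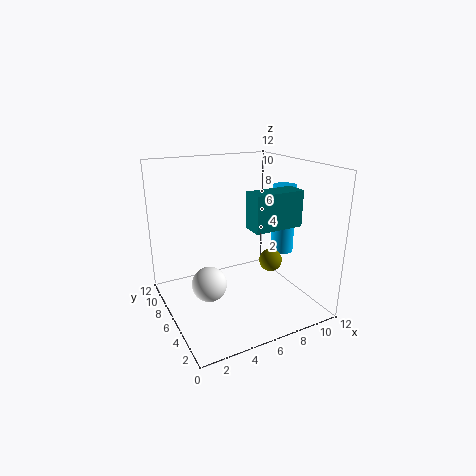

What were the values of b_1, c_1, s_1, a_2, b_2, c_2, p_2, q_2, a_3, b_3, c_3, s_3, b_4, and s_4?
b_1 = 6.5, c_1 = 2, s_1 = 1.5, a_2 = 4.5, b_2 = 0.5, c_2 = 8.5, p_2 = 3.5, q_2 = 1.5, a_3 = 10.5, b_3 = 6, c_3 = 4, s_3 = 1, b_4 = 5.5, s_4 = 1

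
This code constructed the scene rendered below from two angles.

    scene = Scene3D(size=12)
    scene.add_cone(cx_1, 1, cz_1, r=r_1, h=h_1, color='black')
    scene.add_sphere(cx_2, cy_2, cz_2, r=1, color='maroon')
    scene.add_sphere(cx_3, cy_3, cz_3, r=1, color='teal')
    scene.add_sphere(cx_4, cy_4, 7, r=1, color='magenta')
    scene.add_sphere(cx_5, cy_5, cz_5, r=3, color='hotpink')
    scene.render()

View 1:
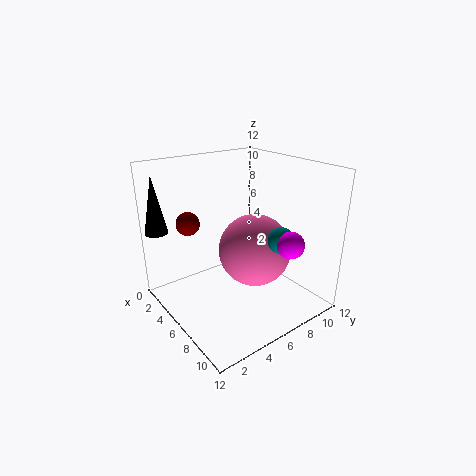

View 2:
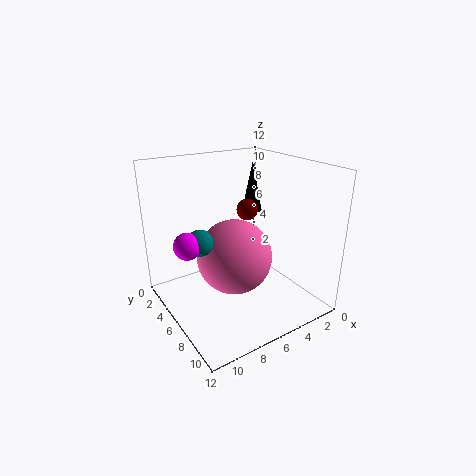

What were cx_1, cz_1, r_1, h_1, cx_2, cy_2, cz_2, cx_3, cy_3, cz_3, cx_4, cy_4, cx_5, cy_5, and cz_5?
cx_1 = 1, cz_1 = 6, r_1 = 1, h_1 = 5, cx_2 = 3, cy_2 = 3, cz_2 = 7, cx_3 = 10, cy_3 = 7, cz_3 = 7, cx_4 = 11, cy_4 = 7, cx_5 = 7, cy_5 = 7, cz_5 = 5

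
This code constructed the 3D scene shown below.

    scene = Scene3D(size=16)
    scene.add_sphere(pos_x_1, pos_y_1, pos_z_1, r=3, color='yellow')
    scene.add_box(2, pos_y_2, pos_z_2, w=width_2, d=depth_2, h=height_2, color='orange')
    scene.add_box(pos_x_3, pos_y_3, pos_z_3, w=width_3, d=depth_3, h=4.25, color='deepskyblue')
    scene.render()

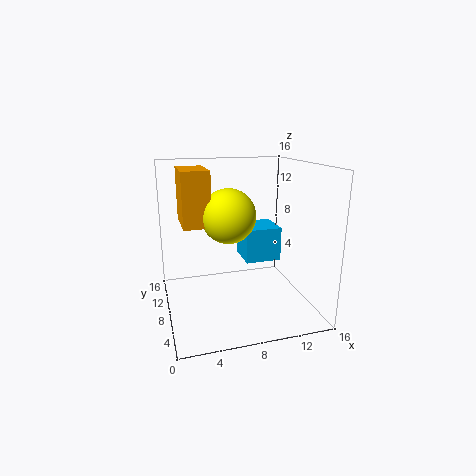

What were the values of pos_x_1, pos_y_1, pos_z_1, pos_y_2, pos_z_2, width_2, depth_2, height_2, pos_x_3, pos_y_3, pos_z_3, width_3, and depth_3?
pos_x_1 = 7, pos_y_1 = 8.25, pos_z_1 = 10.5, pos_y_2 = 7.5, pos_z_2 = 9.5, width_2 = 3, depth_2 = 5.25, height_2 = 6, pos_x_3 = 10, pos_y_3 = 10.75, pos_z_3 = 3.5, width_3 = 4.5, depth_3 = 4.5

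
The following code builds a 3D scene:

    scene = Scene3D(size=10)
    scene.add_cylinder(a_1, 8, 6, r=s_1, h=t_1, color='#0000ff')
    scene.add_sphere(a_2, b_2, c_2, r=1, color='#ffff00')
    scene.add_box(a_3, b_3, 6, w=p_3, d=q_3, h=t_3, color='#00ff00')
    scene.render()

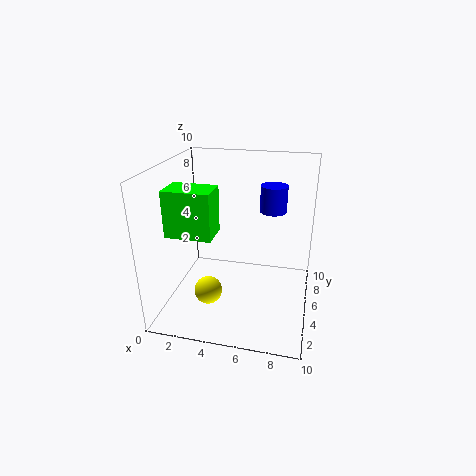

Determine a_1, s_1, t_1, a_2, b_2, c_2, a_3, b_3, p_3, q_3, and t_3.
a_1 = 7; s_1 = 1; t_1 = 2; a_2 = 3; b_2 = 4; c_2 = 1; a_3 = 1; b_3 = 2; p_3 = 3; q_3 = 2; t_3 = 3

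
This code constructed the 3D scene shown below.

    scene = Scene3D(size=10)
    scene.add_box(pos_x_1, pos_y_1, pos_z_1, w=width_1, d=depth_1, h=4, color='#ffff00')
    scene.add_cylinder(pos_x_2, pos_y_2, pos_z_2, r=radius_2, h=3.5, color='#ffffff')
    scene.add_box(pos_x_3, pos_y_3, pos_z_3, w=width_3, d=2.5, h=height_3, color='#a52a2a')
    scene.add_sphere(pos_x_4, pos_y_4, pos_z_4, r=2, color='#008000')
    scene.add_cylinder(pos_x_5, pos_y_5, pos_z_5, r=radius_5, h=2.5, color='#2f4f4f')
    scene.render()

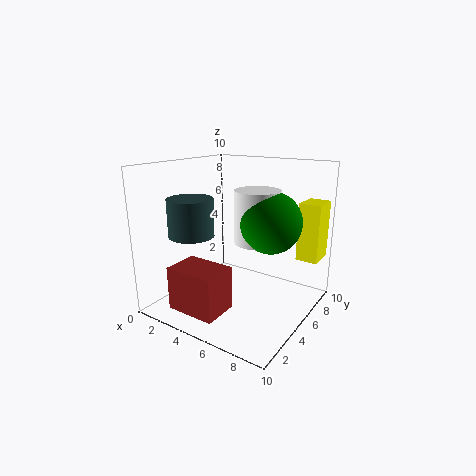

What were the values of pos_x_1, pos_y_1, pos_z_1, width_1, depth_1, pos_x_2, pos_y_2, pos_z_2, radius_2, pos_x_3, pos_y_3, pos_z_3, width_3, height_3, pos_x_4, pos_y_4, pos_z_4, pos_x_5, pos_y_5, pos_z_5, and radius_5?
pos_x_1 = 8.5; pos_y_1 = 7; pos_z_1 = 3.5; width_1 = 1.5; depth_1 = 2; pos_x_2 = 6.5; pos_y_2 = 5; pos_z_2 = 5; radius_2 = 1.5; pos_x_3 = 2; pos_y_3 = 1; pos_z_3 = 0.5; width_3 = 3.5; height_3 = 3; pos_x_4 = 7.5; pos_y_4 = 5; pos_z_4 = 6.5; pos_x_5 = 3; pos_y_5 = 2.5; pos_z_5 = 5.5; radius_5 = 1.5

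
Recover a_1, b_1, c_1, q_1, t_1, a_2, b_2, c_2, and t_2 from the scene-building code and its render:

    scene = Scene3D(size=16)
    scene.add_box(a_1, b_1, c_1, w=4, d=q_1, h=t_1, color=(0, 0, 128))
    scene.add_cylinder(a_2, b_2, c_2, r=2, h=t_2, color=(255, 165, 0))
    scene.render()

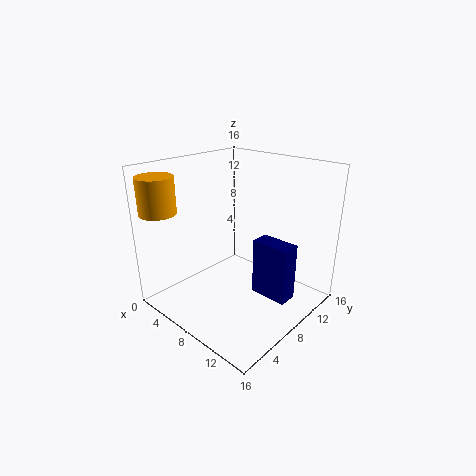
a_1 = 11
b_1 = 7
c_1 = 3
q_1 = 2
t_1 = 6
a_2 = 2
b_2 = 2
c_2 = 11
t_2 = 4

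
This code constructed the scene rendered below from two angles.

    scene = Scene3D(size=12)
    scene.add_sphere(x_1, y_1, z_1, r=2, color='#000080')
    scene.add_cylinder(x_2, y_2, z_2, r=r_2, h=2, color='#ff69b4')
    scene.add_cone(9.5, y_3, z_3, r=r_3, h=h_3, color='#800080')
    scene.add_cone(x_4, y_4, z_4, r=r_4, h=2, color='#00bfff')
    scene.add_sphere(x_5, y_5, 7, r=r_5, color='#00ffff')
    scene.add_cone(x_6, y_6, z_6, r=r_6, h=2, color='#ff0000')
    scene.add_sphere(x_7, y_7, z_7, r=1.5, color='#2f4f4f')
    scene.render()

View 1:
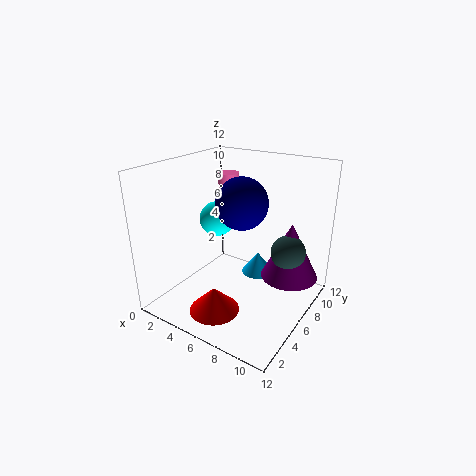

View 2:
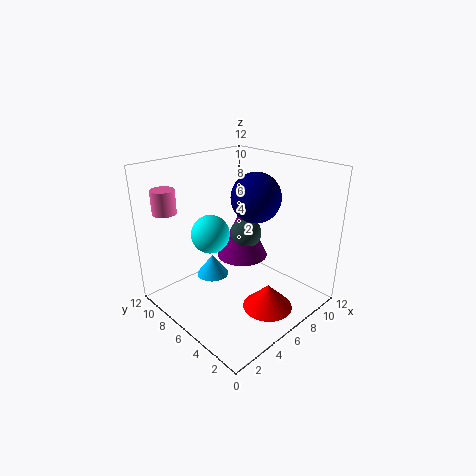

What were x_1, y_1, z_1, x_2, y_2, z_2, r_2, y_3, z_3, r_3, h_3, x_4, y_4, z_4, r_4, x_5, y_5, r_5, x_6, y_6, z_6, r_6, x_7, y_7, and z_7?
x_1 = 7, y_1 = 5, z_1 = 9.5, x_2 = 2, y_2 = 10.5, z_2 = 8, r_2 = 1, y_3 = 9, z_3 = 2, r_3 = 2.5, h_3 = 5, x_4 = 6, y_4 = 9.5, z_4 = 1, r_4 = 1.5, x_5 = 3.5, y_5 = 6.5, r_5 = 1.5, x_6 = 6, y_6 = 2.5, z_6 = 1, r_6 = 2, x_7 = 9.5, y_7 = 8.5, z_7 = 4.5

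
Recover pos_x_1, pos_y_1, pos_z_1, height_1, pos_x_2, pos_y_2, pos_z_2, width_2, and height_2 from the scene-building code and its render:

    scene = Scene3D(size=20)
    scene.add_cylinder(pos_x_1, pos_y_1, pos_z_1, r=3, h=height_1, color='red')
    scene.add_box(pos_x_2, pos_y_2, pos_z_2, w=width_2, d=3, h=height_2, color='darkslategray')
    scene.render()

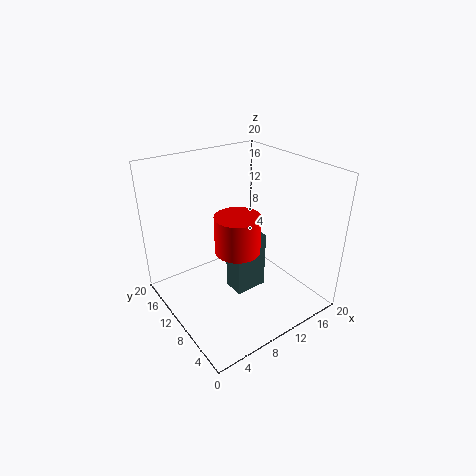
pos_x_1 = 8.5, pos_y_1 = 8, pos_z_1 = 9.5, height_1 = 5, pos_x_2 = 8, pos_y_2 = 7, pos_z_2 = 3, width_2 = 4.5, height_2 = 8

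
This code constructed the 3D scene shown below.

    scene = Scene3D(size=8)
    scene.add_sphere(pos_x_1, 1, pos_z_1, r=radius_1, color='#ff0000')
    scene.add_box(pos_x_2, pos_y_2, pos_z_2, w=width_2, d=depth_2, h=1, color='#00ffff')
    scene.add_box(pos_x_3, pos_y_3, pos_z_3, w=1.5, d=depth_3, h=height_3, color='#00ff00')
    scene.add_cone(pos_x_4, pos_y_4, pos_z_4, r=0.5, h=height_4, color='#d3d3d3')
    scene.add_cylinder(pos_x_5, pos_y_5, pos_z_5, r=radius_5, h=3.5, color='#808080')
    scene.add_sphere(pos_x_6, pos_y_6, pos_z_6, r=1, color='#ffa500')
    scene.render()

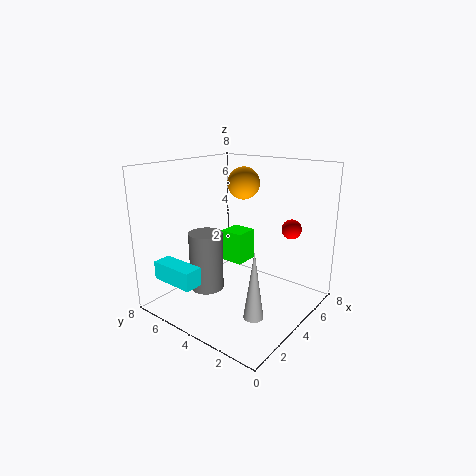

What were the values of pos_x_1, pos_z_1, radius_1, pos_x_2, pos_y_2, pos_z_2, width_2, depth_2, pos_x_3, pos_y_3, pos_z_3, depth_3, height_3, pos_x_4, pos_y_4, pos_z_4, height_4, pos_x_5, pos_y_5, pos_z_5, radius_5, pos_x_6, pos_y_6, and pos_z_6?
pos_x_1 = 4.5, pos_z_1 = 5, radius_1 = 0.5, pos_x_2 = 0.5, pos_y_2 = 4.5, pos_z_2 = 2, width_2 = 1, depth_2 = 2.5, pos_x_3 = 5.5, pos_y_3 = 5, pos_z_3 = 1.5, depth_3 = 1.5, height_3 = 2, pos_x_4 = 2, pos_y_4 = 1.5, pos_z_4 = 1, height_4 = 3.5, pos_x_5 = 3.5, pos_y_5 = 6, pos_z_5 = 0.5, radius_5 = 1, pos_x_6 = 6.5, pos_y_6 = 5.5, pos_z_6 = 6.5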